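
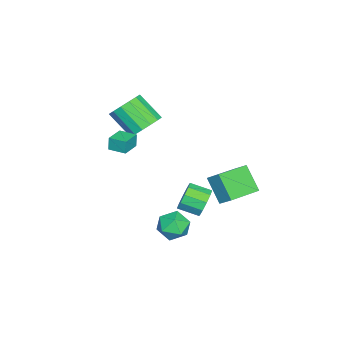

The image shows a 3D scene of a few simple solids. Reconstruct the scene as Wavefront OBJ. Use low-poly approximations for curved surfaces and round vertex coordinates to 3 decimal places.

v 0.891 -3.523 3.198
v 0.794 -3.521 4.032
v 1.06 -2.507 3.214
v 0.962 -2.505 4.048
v 2.038 -3.715 3.332
v 1.94 -3.713 4.166
v 2.206 -2.699 3.348
v 2.109 -2.697 4.182
v 1.225 1.413 -0.416
v 1.638 1.178 -1.204
v 1.749 -0.008 -0.792
v 1.335 0.227 -0.004
v 2.04 1.343 -0.837
v 2.15 0.157 -0.425
v 2.13 1.535 -0.309
v 2.241 0.349 0.102
v 1.875 1.68 0.178
v 1.986 0.494 0.589
v 1.371 1.723 0.438
v 1.482 0.537 0.849
v 0.811 1.648 0.372
v 0.922 0.462 0.784
v 0.41 1.483 0.005
v 0.52 0.297 0.417
v 0.319 1.291 -0.522
v 0.43 0.105 -0.111
v 0.574 1.146 -1.009
v 0.685 -0.04 -0.598
v 1.078 1.103 -1.269
v 1.189 -0.083 -0.858
v -4.218 2.216 -3.437
v -4.984 1.241 -2.038
v -3.851 2.988 -2.698
v -4.618 2.013 -1.299
v -2.402 1.127 -3.201
v -3.169 0.152 -1.802
v -2.036 1.899 -2.462
v -2.802 0.924 -1.063
v -1.956 -2.981 2.595
v -0.97 -2.85 3.063
v -1.397 -4.248 4.354
v -2.384 -4.379 3.885
v -1.313 -2.49 3.34
v -1.741 -3.887 4.63
v -1.829 -2.261 3.416
v -2.256 -3.659 4.707
v -2.379 -2.225 3.273
v -2.806 -3.623 4.564
v -2.815 -2.392 2.948
v -3.243 -3.79 4.239
v -3.022 -2.717 2.528
v -3.449 -4.114 3.819
v -2.943 -3.112 2.126
v -3.37 -4.51 3.417
v -2.599 -3.473 1.85
v -3.027 -4.87 3.14
v -2.084 -3.701 1.773
v -2.511 -5.099 3.064
v -1.534 -3.737 1.916
v -1.961 -5.135 3.207
v -1.097 -3.57 2.241
v -1.525 -4.968 3.532
v -0.891 -3.246 2.661
v -1.318 -4.643 3.952
v -0.734 -0.366 -3.726
v -0.009 0.182 -3.197
v 0.389 -1.622 -3.963
v 1.114 -1.074 -3.434
v 0.283 -1.472 -2.928
v -0.411 -0.696 -2.781
v 0.791 -0.744 -4.379
v 0.097 0.032 -4.232
v 0.934 -0.052 -3.601
v 0.62 -0.502 -2.704
v -0.24 -0.938 -4.456
v -0.554 -1.388 -3.559
f 2 4 1
f 5 2 1
f 1 4 3
f 3 5 1
f 2 8 4
f 6 2 5
f 6 8 2
f 4 8 3
f 7 5 3
f 3 8 7
f 7 6 5
f 8 6 7
f 10 9 13
f 10 13 11
f 11 13 14
f 11 14 12
f 13 9 15
f 13 15 14
f 14 15 16
f 14 16 12
f 15 9 17
f 15 17 16
f 16 17 18
f 16 18 12
f 17 9 19
f 17 19 18
f 18 19 20
f 18 20 12
f 19 9 21
f 19 21 20
f 20 21 22
f 20 22 12
f 21 9 23
f 21 23 22
f 22 23 24
f 22 24 12
f 23 9 25
f 23 25 24
f 24 25 26
f 24 26 12
f 25 9 27
f 25 27 26
f 26 27 28
f 26 28 12
f 27 9 29
f 27 29 28
f 28 29 30
f 28 30 12
f 29 9 10
f 29 10 30
f 30 10 11
f 30 11 12
f 32 34 31
f 35 32 31
f 31 34 33
f 33 35 31
f 32 38 34
f 36 32 35
f 36 38 32
f 34 38 33
f 37 35 33
f 33 38 37
f 37 36 35
f 38 36 37
f 40 39 43
f 40 43 41
f 41 43 44
f 41 44 42
f 43 39 45
f 43 45 44
f 44 45 46
f 44 46 42
f 45 39 47
f 45 47 46
f 46 47 48
f 46 48 42
f 47 39 49
f 47 49 48
f 48 49 50
f 48 50 42
f 49 39 51
f 49 51 50
f 50 51 52
f 50 52 42
f 51 39 53
f 51 53 52
f 52 53 54
f 52 54 42
f 53 39 55
f 53 55 54
f 54 55 56
f 54 56 42
f 55 39 57
f 55 57 56
f 56 57 58
f 56 58 42
f 57 39 59
f 57 59 58
f 58 59 60
f 58 60 42
f 59 39 61
f 59 61 60
f 60 61 62
f 60 62 42
f 61 39 63
f 61 63 62
f 62 63 64
f 62 64 42
f 63 39 40
f 63 40 64
f 64 40 41
f 64 41 42
f 65 76 70
f 65 70 66
f 65 66 72
f 65 72 75
f 65 75 76
f 66 70 74
f 70 76 69
f 76 75 67
f 75 72 71
f 72 66 73
f 68 74 69
f 68 69 67
f 68 67 71
f 68 71 73
f 68 73 74
f 69 74 70
f 67 69 76
f 71 67 75
f 73 71 72
f 74 73 66



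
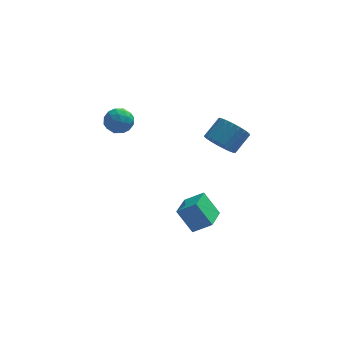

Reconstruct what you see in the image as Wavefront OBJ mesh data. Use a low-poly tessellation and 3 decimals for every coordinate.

v 0.495 -2.963 -4.649
v -0.404 -2.461 -3.246
v 0.983 -1.306 -4.929
v 0.084 -0.804 -3.526
v 1.596 -3.156 -3.874
v 0.697 -2.654 -2.471
v 2.084 -1.499 -4.154
v 1.185 -0.997 -2.751
v 1.953 -2.918 2.755
v 2.717 -3.603 2.668
v 3.552 -2.786 3.577
v 2.787 -2.102 3.665
v 2.803 -3.332 2.347
v 3.637 -2.516 3.256
v 2.741 -2.99 2.096
v 3.576 -2.174 3.006
v 2.543 -2.636 1.96
v 3.378 -1.819 2.87
v 2.243 -2.33 1.961
v 3.078 -1.514 2.871
v 1.893 -2.126 2.099
v 2.727 -1.31 3.009
v 1.553 -2.059 2.351
v 2.387 -1.243 3.261
v 1.282 -2.141 2.673
v 2.117 -1.324 3.582
v 1.127 -2.357 3.009
v 1.962 -1.54 3.918
v 1.115 -2.67 3.301
v 1.95 -1.853 4.21
v 1.248 -3.026 3.498
v 2.082 -2.209 4.408
v 1.502 -3.363 3.568
v 2.337 -2.547 4.477
v 1.835 -3.624 3.496
v 2.669 -2.807 4.406
v 2.188 -3.762 3.297
v 3.022 -2.946 4.207
v 2.5 -3.755 3.004
v 3.334 -2.938 3.914
v -4.438 -0.088 2.522
v -4.156 0.386 3.278
v -3.024 -0.066 1.982
v -2.742 0.408 2.738
v -3.007 -0.486 2.818
v -3.881 -0.5 3.152
v -3.299 0.82 2.108
v -4.173 0.806 2.442
v -3.453 0.947 3.023
v -3.272 0.14 3.461
v -3.908 0.18 1.799
v -3.727 -0.627 2.237
v -4.421 0.147 2.948
v -2.759 0.173 2.312
v -2.914 -0.352 2.359
v -2.749 -0.074 2.804
v -4.259 -0.374 2.873
v -4.094 -0.095 3.318
v -3.418 -0.607 3.047
v -3.086 0.415 1.942
v -2.921 0.694 2.387
v -4.431 0.394 2.456
v -4.266 0.672 2.901
v -3.762 0.927 2.213
v -3.842 0.755 3.242
v -3.011 0.768 2.924
v -3.338 1.01 2.554
v -3.852 1.002 2.75
v -3.736 0.281 3.5
v -2.905 0.294 3.182
v -3.06 -0.231 3.229
v -3.574 -0.24 3.425
v -3.322 0.611 3.349
v -4.275 0.026 2.078
v -3.444 0.039 1.76
v -3.606 0.56 1.835
v -4.12 0.551 2.031
v -4.169 -0.448 2.336
v -3.338 -0.435 2.018
v -3.328 -0.682 2.51
v -3.842 -0.69 2.706
v -3.858 -0.291 1.911
f 2 4 1
f 5 2 1
f 1 4 3
f 3 5 1
f 2 8 4
f 6 2 5
f 6 8 2
f 4 8 3
f 7 5 3
f 3 8 7
f 7 6 5
f 8 6 7
f 10 9 13
f 10 13 11
f 11 13 14
f 11 14 12
f 13 9 15
f 13 15 14
f 14 15 16
f 14 16 12
f 15 9 17
f 15 17 16
f 16 17 18
f 16 18 12
f 17 9 19
f 17 19 18
f 18 19 20
f 18 20 12
f 19 9 21
f 19 21 20
f 20 21 22
f 20 22 12
f 21 9 23
f 21 23 22
f 22 23 24
f 22 24 12
f 23 9 25
f 23 25 24
f 24 25 26
f 24 26 12
f 25 9 27
f 25 27 26
f 26 27 28
f 26 28 12
f 27 9 29
f 27 29 28
f 28 29 30
f 28 30 12
f 29 9 31
f 29 31 30
f 30 31 32
f 30 32 12
f 31 9 33
f 31 33 32
f 32 33 34
f 32 34 12
f 33 9 35
f 33 35 34
f 34 35 36
f 34 36 12
f 35 9 37
f 35 37 36
f 36 37 38
f 36 38 12
f 37 9 39
f 37 39 38
f 38 39 40
f 38 40 12
f 39 9 10
f 39 10 40
f 40 10 11
f 40 11 12
f 41 78 57
f 78 52 81
f 57 81 46
f 78 81 57
f 41 57 53
f 57 46 58
f 53 58 42
f 57 58 53
f 41 53 62
f 53 42 63
f 62 63 48
f 53 63 62
f 41 62 74
f 62 48 77
f 74 77 51
f 62 77 74
f 41 74 78
f 74 51 82
f 78 82 52
f 74 82 78
f 42 58 69
f 58 46 72
f 69 72 50
f 58 72 69
f 46 81 59
f 81 52 80
f 59 80 45
f 81 80 59
f 52 82 79
f 82 51 75
f 79 75 43
f 82 75 79
f 51 77 76
f 77 48 64
f 76 64 47
f 77 64 76
f 48 63 68
f 63 42 65
f 68 65 49
f 63 65 68
f 44 70 56
f 70 50 71
f 56 71 45
f 70 71 56
f 44 56 54
f 56 45 55
f 54 55 43
f 56 55 54
f 44 54 61
f 54 43 60
f 61 60 47
f 54 60 61
f 44 61 66
f 61 47 67
f 66 67 49
f 61 67 66
f 44 66 70
f 66 49 73
f 70 73 50
f 66 73 70
f 45 71 59
f 71 50 72
f 59 72 46
f 71 72 59
f 43 55 79
f 55 45 80
f 79 80 52
f 55 80 79
f 47 60 76
f 60 43 75
f 76 75 51
f 60 75 76
f 49 67 68
f 67 47 64
f 68 64 48
f 67 64 68
f 50 73 69
f 73 49 65
f 69 65 42
f 73 65 69



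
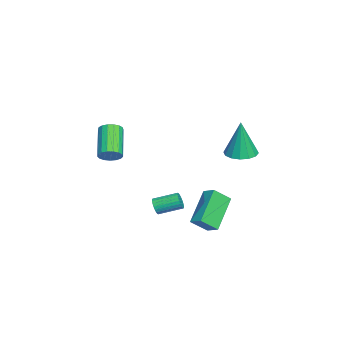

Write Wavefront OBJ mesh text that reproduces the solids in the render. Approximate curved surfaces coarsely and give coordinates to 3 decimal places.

v 3.677 1.845 -3.25
v 4.085 1.032 -2.482
v 2.07 2.325 -1.888
v 2.478 1.512 -1.121
v 4.142 2.408 -2.899
v 4.55 1.595 -2.132
v 2.535 2.888 -1.538
v 2.943 2.075 -0.77
v 2.439 -3.148 1.055
v 2.838 -3.235 1.548
v 1.319 -3.439 2.738
v 0.921 -3.352 2.245
v 2.793 -2.932 1.543
v 1.274 -3.136 2.733
v 2.667 -2.679 1.426
v 1.148 -2.882 2.616
v 2.489 -2.533 1.223
v 0.97 -2.737 2.414
v 2.299 -2.528 0.983
v 0.781 -2.732 2.173
v 2.142 -2.665 0.759
v 0.624 -2.869 1.949
v 2.053 -2.913 0.602
v 0.534 -3.117 1.793
v 2.052 -3.214 0.55
v 0.534 -3.418 1.74
v 2.14 -3.501 0.613
v 0.622 -3.705 1.803
v 2.296 -3.707 0.777
v 0.778 -3.911 1.967
v 2.486 -3.784 1.005
v 0.967 -3.988 2.195
v 2.664 -3.716 1.245
v 1.146 -3.92 2.435
v 2.791 -3.518 1.441
v 1.273 -3.722 2.631
v 3.559 3.44 2.203
v 4.407 3.461 2.139
v 3.721 3.42 4.317
v 4.283 3.883 2.152
v 3.965 4.186 2.179
v 3.539 4.289 2.212
v 3.118 4.165 2.243
v 2.815 3.846 2.264
v 2.712 3.418 2.268
v 2.836 2.996 2.254
v 3.153 2.693 2.227
v 3.58 2.59 2.194
v 4.001 2.714 2.163
v 4.303 3.033 2.143
v 2.331 -0.92 -2.436
v 2.543 -0.749 -2.867
v 2.402 0.512 -2.434
v 2.189 0.34 -2.004
v 2.351 -0.753 -2.917
v 2.21 0.508 -2.485
v 2.156 -0.782 -2.895
v 2.015 0.478 -2.463
v 1.987 -0.833 -2.803
v 1.846 0.427 -2.37
v 1.87 -0.897 -2.655
v 1.729 0.364 -2.222
v 1.824 -0.964 -2.473
v 1.683 0.296 -2.041
v 1.854 -1.025 -2.286
v 1.713 0.236 -1.854
v 1.958 -1.07 -2.122
v 1.817 0.191 -1.69
v 2.118 -1.092 -2.006
v 1.977 0.169 -1.573
v 2.31 -1.088 -1.955
v 2.169 0.173 -1.523
v 2.505 -1.058 -1.977
v 2.364 0.202 -1.545
v 2.674 -1.007 -2.07
v 2.533 0.253 -1.637
v 2.791 -0.944 -2.218
v 2.65 0.317 -1.785
v 2.837 -0.876 -2.399
v 2.696 0.384 -1.967
v 2.807 -0.816 -2.586
v 2.666 0.445 -2.154
v 2.703 -0.771 -2.75
v 2.562 0.49 -2.318
f 2 4 1
f 5 2 1
f 1 4 3
f 3 5 1
f 2 8 4
f 6 2 5
f 6 8 2
f 4 8 3
f 7 5 3
f 3 8 7
f 7 6 5
f 8 6 7
f 10 9 13
f 10 13 11
f 11 13 14
f 11 14 12
f 13 9 15
f 13 15 14
f 14 15 16
f 14 16 12
f 15 9 17
f 15 17 16
f 16 17 18
f 16 18 12
f 17 9 19
f 17 19 18
f 18 19 20
f 18 20 12
f 19 9 21
f 19 21 20
f 20 21 22
f 20 22 12
f 21 9 23
f 21 23 22
f 22 23 24
f 22 24 12
f 23 9 25
f 23 25 24
f 24 25 26
f 24 26 12
f 25 9 27
f 25 27 26
f 26 27 28
f 26 28 12
f 27 9 29
f 27 29 28
f 28 29 30
f 28 30 12
f 29 9 31
f 29 31 30
f 30 31 32
f 30 32 12
f 31 9 33
f 31 33 32
f 32 33 34
f 32 34 12
f 33 9 35
f 33 35 34
f 34 35 36
f 34 36 12
f 35 9 10
f 35 10 36
f 36 10 11
f 36 11 12
f 38 37 40
f 38 40 39
f 40 37 41
f 40 41 39
f 41 37 42
f 41 42 39
f 42 37 43
f 42 43 39
f 43 37 44
f 43 44 39
f 44 37 45
f 44 45 39
f 45 37 46
f 45 46 39
f 46 37 47
f 46 47 39
f 47 37 48
f 47 48 39
f 48 37 49
f 48 49 39
f 49 37 50
f 49 50 39
f 50 37 38
f 50 38 39
f 52 51 55
f 52 55 53
f 53 55 56
f 53 56 54
f 55 51 57
f 55 57 56
f 56 57 58
f 56 58 54
f 57 51 59
f 57 59 58
f 58 59 60
f 58 60 54
f 59 51 61
f 59 61 60
f 60 61 62
f 60 62 54
f 61 51 63
f 61 63 62
f 62 63 64
f 62 64 54
f 63 51 65
f 63 65 64
f 64 65 66
f 64 66 54
f 65 51 67
f 65 67 66
f 66 67 68
f 66 68 54
f 67 51 69
f 67 69 68
f 68 69 70
f 68 70 54
f 69 51 71
f 69 71 70
f 70 71 72
f 70 72 54
f 71 51 73
f 71 73 72
f 72 73 74
f 72 74 54
f 73 51 75
f 73 75 74
f 74 75 76
f 74 76 54
f 75 51 77
f 75 77 76
f 76 77 78
f 76 78 54
f 77 51 79
f 77 79 78
f 78 79 80
f 78 80 54
f 79 51 81
f 79 81 80
f 80 81 82
f 80 82 54
f 81 51 83
f 81 83 82
f 82 83 84
f 82 84 54
f 83 51 52
f 83 52 84
f 84 52 53
f 84 53 54



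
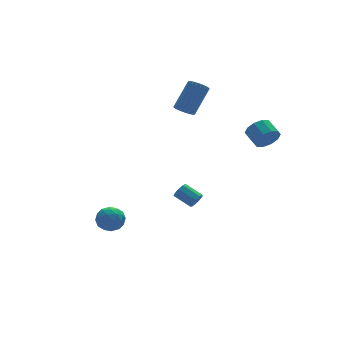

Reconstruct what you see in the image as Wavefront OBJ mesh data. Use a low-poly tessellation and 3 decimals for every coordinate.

v 1.601 3.506 2.788
v 2.108 3.544 2.353
v 3.367 4.193 3.876
v 2.859 4.154 4.312
v 1.998 3.799 2.335
v 3.256 4.448 3.859
v 1.818 4.003 2.396
v 3.077 4.652 3.92
v 1.602 4.122 2.525
v 2.86 4.771 4.048
v 1.385 4.133 2.699
v 2.643 4.782 4.223
v 1.205 4.037 2.889
v 2.464 4.686 4.412
v 1.094 3.848 3.061
v 2.353 4.497 4.585
v 1.07 3.6 3.186
v 2.329 4.249 4.71
v 1.138 3.336 3.243
v 2.397 3.985 4.766
v 1.286 3.101 3.22
v 2.545 3.75 4.744
v 1.489 2.936 3.123
v 2.748 3.585 4.647
v 1.71 2.87 2.968
v 2.969 3.519 4.492
v 1.913 2.913 2.782
v 3.172 3.562 4.306
v 2.062 3.059 2.597
v 3.321 3.708 4.121
v 2.131 3.282 2.445
v 3.39 3.931 3.969
v -4.58 1.939 -3.288
v -4.208 2.359 -3.997
v -3.652 0.821 -3.463
v -3.28 1.241 -4.172
v -3.165 1.572 -3.338
v -3.738 2.263 -3.23
v -4.122 0.917 -4.23
v -4.695 1.608 -4.122
v -3.924 1.727 -4.579
v -3.333 2.132 -4.028
v -4.527 1.048 -3.432
v -3.936 1.453 -2.881
v -4.475 2.247 -3.628
v -3.385 0.933 -3.832
v -3.317 1.128 -3.343
v -3.098 1.375 -3.759
v -4.2 2.191 -3.177
v -3.981 2.438 -3.593
v -3.367 1.975 -3.206
v -3.879 0.742 -3.867
v -3.66 0.989 -4.283
v -4.762 1.805 -3.701
v -4.543 2.052 -4.117
v -4.493 1.205 -4.254
v -4.09 2.122 -4.386
v -3.544 1.466 -4.489
v -4.039 1.275 -4.523
v -4.376 1.681 -4.459
v -3.742 2.361 -4.062
v -3.197 1.704 -4.165
v -3.129 1.898 -3.675
v -3.466 2.304 -3.612
v -3.576 1.989 -4.404
v -4.663 1.476 -3.295
v -4.118 0.819 -3.398
v -4.394 0.876 -3.848
v -4.731 1.282 -3.785
v -4.316 1.714 -2.971
v -3.77 1.058 -3.074
v -3.484 1.499 -3.001
v -3.821 1.905 -2.937
v -4.284 1.191 -3.056
v -0.882 -3.068 -0.545
v -0.543 -3.083 -0.15
v -1.12 -2.187 0.379
v -1.458 -2.172 -0.015
v -0.427 -2.86 -0.402
v -1.004 -1.964 0.128
v -0.524 -2.734 -0.72
v -1.1 -1.838 -0.19
v -0.788 -2.764 -0.956
v -1.365 -1.868 -0.427
v -1.096 -2.937 -1
v -1.673 -2.041 -0.47
v -1.304 -3.171 -0.831
v -1.88 -2.275 -0.301
v -1.314 -3.356 -0.528
v -1.891 -2.46 0.002
v -1.122 -3.407 -0.233
v -1.699 -2.511 0.297
v -0.818 -3.299 -0.084
v -1.394 -2.403 0.446
v 3.322 -3.222 3.323
v 3.744 -2.903 2.697
v 3.66 -1.939 3.13
v 3.238 -2.258 3.757
v 3.252 -2.892 2.576
v 3.168 -1.928 3.009
v 2.787 -3.007 2.741
v 2.702 -2.043 3.174
v 2.526 -3.204 3.128
v 2.442 -2.24 3.562
v 2.569 -3.408 3.59
v 2.485 -2.444 4.023
v 2.9 -3.541 3.95
v 2.816 -2.577 4.383
v 3.392 -3.552 4.071
v 3.308 -2.588 4.504
v 3.858 -3.437 3.906
v 3.773 -2.473 4.339
v 4.118 -3.24 3.518
v 4.034 -2.276 3.952
v 4.075 -3.036 3.057
v 3.991 -2.072 3.49
f 2 1 5
f 2 5 3
f 3 5 6
f 3 6 4
f 5 1 7
f 5 7 6
f 6 7 8
f 6 8 4
f 7 1 9
f 7 9 8
f 8 9 10
f 8 10 4
f 9 1 11
f 9 11 10
f 10 11 12
f 10 12 4
f 11 1 13
f 11 13 12
f 12 13 14
f 12 14 4
f 13 1 15
f 13 15 14
f 14 15 16
f 14 16 4
f 15 1 17
f 15 17 16
f 16 17 18
f 16 18 4
f 17 1 19
f 17 19 18
f 18 19 20
f 18 20 4
f 19 1 21
f 19 21 20
f 20 21 22
f 20 22 4
f 21 1 23
f 21 23 22
f 22 23 24
f 22 24 4
f 23 1 25
f 23 25 24
f 24 25 26
f 24 26 4
f 25 1 27
f 25 27 26
f 26 27 28
f 26 28 4
f 27 1 29
f 27 29 28
f 28 29 30
f 28 30 4
f 29 1 31
f 29 31 30
f 30 31 32
f 30 32 4
f 31 1 2
f 31 2 32
f 32 2 3
f 32 3 4
f 33 70 49
f 70 44 73
f 49 73 38
f 70 73 49
f 33 49 45
f 49 38 50
f 45 50 34
f 49 50 45
f 33 45 54
f 45 34 55
f 54 55 40
f 45 55 54
f 33 54 66
f 54 40 69
f 66 69 43
f 54 69 66
f 33 66 70
f 66 43 74
f 70 74 44
f 66 74 70
f 34 50 61
f 50 38 64
f 61 64 42
f 50 64 61
f 38 73 51
f 73 44 72
f 51 72 37
f 73 72 51
f 44 74 71
f 74 43 67
f 71 67 35
f 74 67 71
f 43 69 68
f 69 40 56
f 68 56 39
f 69 56 68
f 40 55 60
f 55 34 57
f 60 57 41
f 55 57 60
f 36 62 48
f 62 42 63
f 48 63 37
f 62 63 48
f 36 48 46
f 48 37 47
f 46 47 35
f 48 47 46
f 36 46 53
f 46 35 52
f 53 52 39
f 46 52 53
f 36 53 58
f 53 39 59
f 58 59 41
f 53 59 58
f 36 58 62
f 58 41 65
f 62 65 42
f 58 65 62
f 37 63 51
f 63 42 64
f 51 64 38
f 63 64 51
f 35 47 71
f 47 37 72
f 71 72 44
f 47 72 71
f 39 52 68
f 52 35 67
f 68 67 43
f 52 67 68
f 41 59 60
f 59 39 56
f 60 56 40
f 59 56 60
f 42 65 61
f 65 41 57
f 61 57 34
f 65 57 61
f 76 75 79
f 76 79 77
f 77 79 80
f 77 80 78
f 79 75 81
f 79 81 80
f 80 81 82
f 80 82 78
f 81 75 83
f 81 83 82
f 82 83 84
f 82 84 78
f 83 75 85
f 83 85 84
f 84 85 86
f 84 86 78
f 85 75 87
f 85 87 86
f 86 87 88
f 86 88 78
f 87 75 89
f 87 89 88
f 88 89 90
f 88 90 78
f 89 75 91
f 89 91 90
f 90 91 92
f 90 92 78
f 91 75 93
f 91 93 92
f 92 93 94
f 92 94 78
f 93 75 76
f 93 76 94
f 94 76 77
f 94 77 78
f 96 95 99
f 96 99 97
f 97 99 100
f 97 100 98
f 99 95 101
f 99 101 100
f 100 101 102
f 100 102 98
f 101 95 103
f 101 103 102
f 102 103 104
f 102 104 98
f 103 95 105
f 103 105 104
f 104 105 106
f 104 106 98
f 105 95 107
f 105 107 106
f 106 107 108
f 106 108 98
f 107 95 109
f 107 109 108
f 108 109 110
f 108 110 98
f 109 95 111
f 109 111 110
f 110 111 112
f 110 112 98
f 111 95 113
f 111 113 112
f 112 113 114
f 112 114 98
f 113 95 115
f 113 115 114
f 114 115 116
f 114 116 98
f 115 95 96
f 115 96 116
f 116 96 97
f 116 97 98



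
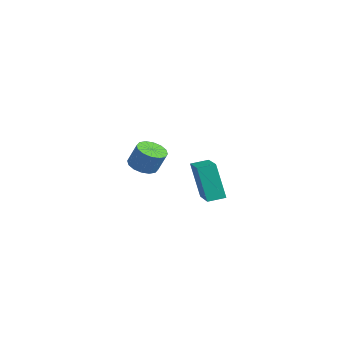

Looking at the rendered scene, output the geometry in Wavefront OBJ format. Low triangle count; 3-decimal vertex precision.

v -2.886 -3.486 0.946
v -2.269 -3.035 0.595
v -1.838 -2.684 1.803
v -2.454 -3.134 2.154
v -2.603 -2.759 0.634
v -2.172 -2.408 1.842
v -3.012 -2.677 0.756
v -2.581 -2.326 1.964
v -3.387 -2.812 0.929
v -2.956 -2.461 2.137
v -3.628 -3.128 1.107
v -3.197 -2.776 2.315
v -3.67 -3.539 1.241
v -3.239 -3.187 2.45
v -3.502 -3.936 1.297
v -3.071 -3.585 2.505
v -3.168 -4.212 1.258
v -2.737 -3.861 2.466
v -2.759 -4.294 1.136
v -2.328 -3.943 2.344
v -2.384 -4.159 0.963
v -1.953 -3.808 2.171
v -2.143 -3.844 0.785
v -1.712 -3.492 1.993
v -2.101 -3.433 0.65
v -1.67 -3.081 1.859
v 2.579 -2.621 0.89
v 1.975 -2.904 2.892
v 2.731 -1.72 1.063
v 2.127 -2.003 3.065
v 4.373 -3.017 1.375
v 3.769 -3.3 3.377
v 4.525 -2.116 1.548
v 3.921 -2.399 3.55
f 2 1 5
f 2 5 3
f 3 5 6
f 3 6 4
f 5 1 7
f 5 7 6
f 6 7 8
f 6 8 4
f 7 1 9
f 7 9 8
f 8 9 10
f 8 10 4
f 9 1 11
f 9 11 10
f 10 11 12
f 10 12 4
f 11 1 13
f 11 13 12
f 12 13 14
f 12 14 4
f 13 1 15
f 13 15 14
f 14 15 16
f 14 16 4
f 15 1 17
f 15 17 16
f 16 17 18
f 16 18 4
f 17 1 19
f 17 19 18
f 18 19 20
f 18 20 4
f 19 1 21
f 19 21 20
f 20 21 22
f 20 22 4
f 21 1 23
f 21 23 22
f 22 23 24
f 22 24 4
f 23 1 25
f 23 25 24
f 24 25 26
f 24 26 4
f 25 1 2
f 25 2 26
f 26 2 3
f 26 3 4
f 28 30 27
f 31 28 27
f 27 30 29
f 29 31 27
f 28 34 30
f 32 28 31
f 32 34 28
f 30 34 29
f 33 31 29
f 29 34 33
f 33 32 31
f 34 32 33



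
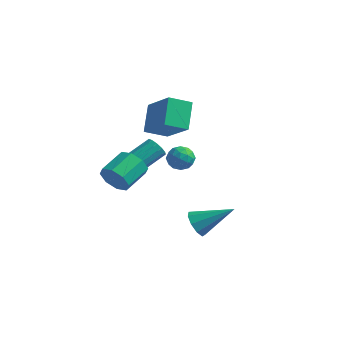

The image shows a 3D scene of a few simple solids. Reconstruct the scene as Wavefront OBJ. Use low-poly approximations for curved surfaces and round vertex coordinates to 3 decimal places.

v -1.877 3.926 0.966
v -1.361 3.547 0.581
v -2.739 3.493 0.239
v -2.223 3.114 -0.146
v -2.389 2.913 0.554
v -1.856 3.181 1.003
v -2.244 3.859 -0.183
v -1.711 4.127 0.266
v -1.588 3.506 -0.129
v -1.678 2.921 0.326
v -2.422 4.119 0.494
v -2.512 3.534 0.949
v -1.543 3.775 0.837
v -2.557 3.265 -0.017
v -2.654 3.147 0.394
v -2.351 2.925 0.168
v -1.834 3.559 1.085
v -1.531 3.337 0.859
v -2.136 2.964 0.843
v -2.569 3.703 -0.039
v -2.266 3.481 -0.265
v -1.749 4.115 0.652
v -1.446 3.893 0.426
v -1.964 4.076 -0.023
v -1.374 3.528 0.194
v -1.88 3.273 -0.234
v -1.892 3.711 -0.255
v -1.579 3.869 0.009
v -1.427 3.184 0.461
v -1.933 2.929 0.034
v -2.031 2.811 0.445
v -1.718 2.968 0.709
v -1.56 3.16 0.044
v -2.167 4.111 0.786
v -2.673 3.856 0.359
v -2.382 4.072 0.111
v -2.069 4.229 0.375
v -2.22 3.767 1.054
v -2.726 3.512 0.626
v -2.521 3.171 0.811
v -2.208 3.329 1.075
v -2.54 3.88 0.776
v -1.791 -1.223 2.251
v -1.545 -1.043 1.746
v -0.963 0.402 2.543
v -1.209 0.223 3.049
v -1.853 -0.92 1.749
v -1.272 0.525 2.546
v -2.142 -0.893 1.911
v -1.561 0.552 2.708
v -2.32 -0.971 2.181
v -1.738 0.474 2.978
v -2.329 -1.129 2.474
v -1.748 0.317 3.271
v -2.168 -1.316 2.696
v -1.586 0.129 3.493
v -1.887 -1.474 2.777
v -1.305 -0.029 3.574
v -1.575 -1.552 2.691
v -0.993 -0.107 3.488
v -1.332 -1.525 2.466
v -0.75 -0.08 3.263
v -1.235 -1.403 2.172
v -0.653 0.042 2.969
v -1.314 -1.223 1.904
v -0.732 0.222 2.701
v -1.244 -3.135 2.55
v -0.722 -2.965 1.941
v -0.594 -1.635 2.421
v -1.116 -1.805 3.03
v -1.319 -2.851 1.784
v -1.19 -1.521 2.265
v -1.872 -2.903 2.076
v -1.744 -1.573 2.556
v -2.057 -3.091 2.645
v -1.929 -1.761 3.126
v -1.766 -3.305 3.159
v -1.638 -1.975 3.639
v -1.17 -3.419 3.315
v -1.041 -2.089 3.796
v -0.616 -3.367 3.024
v -0.488 -2.037 3.504
v -0.431 -3.179 2.454
v -0.303 -1.849 2.935
v -1.678 1.559 3.744
v -2.159 2.651 4.913
v -3.279 2.217 2.469
v -3.761 3.309 3.638
v -0.919 2.431 3.242
v -1.401 3.523 4.411
v -2.521 3.089 1.967
v -3.002 4.181 3.136
v 1.742 -1.055 -0.436
v 2.261 -1.381 -0.886
v 3.178 -0.165 0.576
v 2.116 -0.923 -1.084
v 1.797 -0.527 -0.979
v 1.451 -0.378 -0.62
v 1.242 -0.546 -0.175
v 1.266 -0.952 0.148
v 1.513 -1.407 0.198
v 1.867 -1.697 -0.049
v 2.162 -1.687 -0.477
f 1 38 17
f 38 12 41
f 17 41 6
f 38 41 17
f 1 17 13
f 17 6 18
f 13 18 2
f 17 18 13
f 1 13 22
f 13 2 23
f 22 23 8
f 13 23 22
f 1 22 34
f 22 8 37
f 34 37 11
f 22 37 34
f 1 34 38
f 34 11 42
f 38 42 12
f 34 42 38
f 2 18 29
f 18 6 32
f 29 32 10
f 18 32 29
f 6 41 19
f 41 12 40
f 19 40 5
f 41 40 19
f 12 42 39
f 42 11 35
f 39 35 3
f 42 35 39
f 11 37 36
f 37 8 24
f 36 24 7
f 37 24 36
f 8 23 28
f 23 2 25
f 28 25 9
f 23 25 28
f 4 30 16
f 30 10 31
f 16 31 5
f 30 31 16
f 4 16 14
f 16 5 15
f 14 15 3
f 16 15 14
f 4 14 21
f 14 3 20
f 21 20 7
f 14 20 21
f 4 21 26
f 21 7 27
f 26 27 9
f 21 27 26
f 4 26 30
f 26 9 33
f 30 33 10
f 26 33 30
f 5 31 19
f 31 10 32
f 19 32 6
f 31 32 19
f 3 15 39
f 15 5 40
f 39 40 12
f 15 40 39
f 7 20 36
f 20 3 35
f 36 35 11
f 20 35 36
f 9 27 28
f 27 7 24
f 28 24 8
f 27 24 28
f 10 33 29
f 33 9 25
f 29 25 2
f 33 25 29
f 44 43 47
f 44 47 45
f 45 47 48
f 45 48 46
f 47 43 49
f 47 49 48
f 48 49 50
f 48 50 46
f 49 43 51
f 49 51 50
f 50 51 52
f 50 52 46
f 51 43 53
f 51 53 52
f 52 53 54
f 52 54 46
f 53 43 55
f 53 55 54
f 54 55 56
f 54 56 46
f 55 43 57
f 55 57 56
f 56 57 58
f 56 58 46
f 57 43 59
f 57 59 58
f 58 59 60
f 58 60 46
f 59 43 61
f 59 61 60
f 60 61 62
f 60 62 46
f 61 43 63
f 61 63 62
f 62 63 64
f 62 64 46
f 63 43 65
f 63 65 64
f 64 65 66
f 64 66 46
f 65 43 44
f 65 44 66
f 66 44 45
f 66 45 46
f 68 67 71
f 68 71 69
f 69 71 72
f 69 72 70
f 71 67 73
f 71 73 72
f 72 73 74
f 72 74 70
f 73 67 75
f 73 75 74
f 74 75 76
f 74 76 70
f 75 67 77
f 75 77 76
f 76 77 78
f 76 78 70
f 77 67 79
f 77 79 78
f 78 79 80
f 78 80 70
f 79 67 81
f 79 81 80
f 80 81 82
f 80 82 70
f 81 67 83
f 81 83 82
f 82 83 84
f 82 84 70
f 83 67 68
f 83 68 84
f 84 68 69
f 84 69 70
f 86 88 85
f 89 86 85
f 85 88 87
f 87 89 85
f 86 92 88
f 90 86 89
f 90 92 86
f 88 92 87
f 91 89 87
f 87 92 91
f 91 90 89
f 92 90 91
f 94 93 96
f 94 96 95
f 96 93 97
f 96 97 95
f 97 93 98
f 97 98 95
f 98 93 99
f 98 99 95
f 99 93 100
f 99 100 95
f 100 93 101
f 100 101 95
f 101 93 102
f 101 102 95
f 102 93 103
f 102 103 95
f 103 93 94
f 103 94 95



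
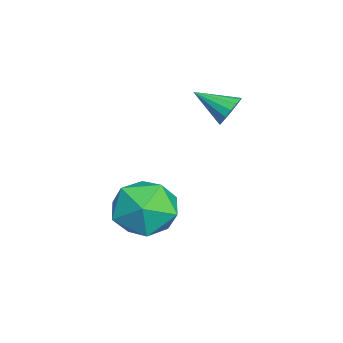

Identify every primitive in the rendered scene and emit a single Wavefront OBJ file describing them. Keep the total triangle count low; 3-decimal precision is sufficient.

v -2.095 3.315 0.73
v -1.561 3.328 1.063
v -2.465 2.125 1.37
v -1.777 3.492 1.244
v -2.078 3.609 1.287
v -2.384 3.647 1.181
v -2.613 3.596 0.954
v -2.703 3.469 0.667
v -2.63 3.301 0.397
v -2.414 3.137 0.216
v -2.113 3.02 0.173
v -1.806 2.982 0.279
v -1.578 3.034 0.506
v -1.488 3.16 0.793
v -0.488 1.433 -3.723
v 0.571 0.844 -3.41
v -1.431 0.576 -2.15
v -0.372 -0.013 -1.837
v -0.458 1.229 -1.709
v 0.125 1.758 -2.682
v -0.985 -0.338 -2.878
v -0.402 0.191 -3.851
v 0.264 -0.251 -2.888
v 0.589 0.718 -2.165
v -1.449 0.702 -3.395
v -1.124 1.671 -2.672
f 2 1 4
f 2 4 3
f 4 1 5
f 4 5 3
f 5 1 6
f 5 6 3
f 6 1 7
f 6 7 3
f 7 1 8
f 7 8 3
f 8 1 9
f 8 9 3
f 9 1 10
f 9 10 3
f 10 1 11
f 10 11 3
f 11 1 12
f 11 12 3
f 12 1 13
f 12 13 3
f 13 1 14
f 13 14 3
f 14 1 2
f 14 2 3
f 15 26 20
f 15 20 16
f 15 16 22
f 15 22 25
f 15 25 26
f 16 20 24
f 20 26 19
f 26 25 17
f 25 22 21
f 22 16 23
f 18 24 19
f 18 19 17
f 18 17 21
f 18 21 23
f 18 23 24
f 19 24 20
f 17 19 26
f 21 17 25
f 23 21 22
f 24 23 16



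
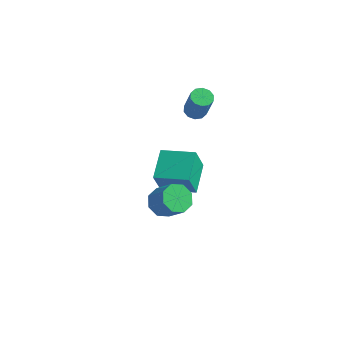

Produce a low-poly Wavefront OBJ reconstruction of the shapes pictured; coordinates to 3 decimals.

v -1.346 2.803 -4.805
v -1.425 2.051 -2.986
v -2 4.706 -4.046
v -2.078 3.953 -2.227
v 0.738 3.387 -4.473
v 0.66 2.634 -2.654
v 0.085 5.289 -3.714
v 0.006 4.537 -1.895
v 0.269 3.976 2.666
v 0.917 4.149 2.465
v 1.578 3.777 4.272
v 0.931 3.604 4.474
v 0.722 4.507 2.61
v 1.384 4.135 4.417
v 0.354 4.662 2.777
v 1.016 4.29 4.584
v -0.046 4.555 2.901
v 0.615 4.183 4.708
v -0.326 4.227 2.936
v 0.336 3.855 4.743
v -0.378 3.803 2.868
v 0.283 3.431 4.675
v -0.184 3.445 2.723
v 0.478 3.073 4.53
v 0.184 3.29 2.556
v 0.846 2.918 4.363
v 0.585 3.397 2.432
v 1.246 3.025 4.239
v 0.864 3.725 2.397
v 1.526 3.353 4.204
v 1.732 -2.04 -0.22
v 2.357 -2.4 -0.884
v 3.492 -2.68 0.336
v 2.868 -2.32 1
v 2.436 -1.66 -0.787
v 3.571 -1.941 0.433
v 2.103 -1.143 -0.358
v 3.238 -1.423 0.862
v 1.552 -1.151 0.151
v 2.688 -1.431 1.372
v 1.108 -1.68 0.444
v 2.243 -1.96 1.664
v 1.029 -2.419 0.347
v 2.164 -2.7 1.567
v 1.362 -2.937 -0.082
v 2.497 -3.217 1.138
v 1.912 -2.929 -0.592
v 3.048 -3.209 0.629
f 2 4 1
f 5 2 1
f 1 4 3
f 3 5 1
f 2 8 4
f 6 2 5
f 6 8 2
f 4 8 3
f 7 5 3
f 3 8 7
f 7 6 5
f 8 6 7
f 10 9 13
f 10 13 11
f 11 13 14
f 11 14 12
f 13 9 15
f 13 15 14
f 14 15 16
f 14 16 12
f 15 9 17
f 15 17 16
f 16 17 18
f 16 18 12
f 17 9 19
f 17 19 18
f 18 19 20
f 18 20 12
f 19 9 21
f 19 21 20
f 20 21 22
f 20 22 12
f 21 9 23
f 21 23 22
f 22 23 24
f 22 24 12
f 23 9 25
f 23 25 24
f 24 25 26
f 24 26 12
f 25 9 27
f 25 27 26
f 26 27 28
f 26 28 12
f 27 9 29
f 27 29 28
f 28 29 30
f 28 30 12
f 29 9 10
f 29 10 30
f 30 10 11
f 30 11 12
f 32 31 35
f 32 35 33
f 33 35 36
f 33 36 34
f 35 31 37
f 35 37 36
f 36 37 38
f 36 38 34
f 37 31 39
f 37 39 38
f 38 39 40
f 38 40 34
f 39 31 41
f 39 41 40
f 40 41 42
f 40 42 34
f 41 31 43
f 41 43 42
f 42 43 44
f 42 44 34
f 43 31 45
f 43 45 44
f 44 45 46
f 44 46 34
f 45 31 47
f 45 47 46
f 46 47 48
f 46 48 34
f 47 31 32
f 47 32 48
f 48 32 33
f 48 33 34



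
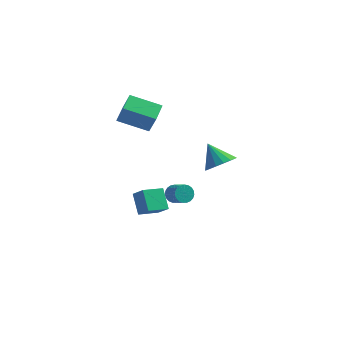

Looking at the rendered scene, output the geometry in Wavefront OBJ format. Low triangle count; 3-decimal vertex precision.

v 0.766 0.563 -3.08
v 1.126 0.571 -3.645
v 1.954 0.025 -3.125
v 1.594 0.017 -2.56
v 1.205 0.808 -3.523
v 2.033 0.262 -3.003
v 1.209 1.003 -3.324
v 2.037 0.457 -2.804
v 1.136 1.122 -3.082
v 1.964 0.576 -2.563
v 0.999 1.144 -2.841
v 1.827 0.598 -2.321
v 0.822 1.066 -2.641
v 1.65 0.52 -2.121
v 0.635 0.901 -2.516
v 1.463 0.355 -1.996
v 0.471 0.677 -2.489
v 1.299 0.131 -1.97
v 0.357 0.434 -2.565
v 1.186 -0.112 -2.045
v 0.315 0.213 -2.729
v 1.143 -0.333 -2.209
v 0.35 0.053 -2.954
v 1.179 -0.493 -2.434
v 0.458 -0.02 -3.201
v 1.286 -0.566 -2.681
v 0.618 0.009 -3.427
v 1.447 -0.537 -2.907
v 0.804 0.133 -3.593
v 1.633 -0.413 -3.073
v 0.984 0.332 -3.67
v 1.812 -0.214 -3.15
v -2.488 -0.413 3.111
v -1.891 -0.821 4.459
v -2.581 0.884 3.545
v -1.983 0.475 4.893
v -0.597 -0.035 2.387
v 0.001 -0.444 3.735
v -0.689 1.261 2.821
v -0.092 0.853 4.169
v -0.267 -1.096 -3.786
v -0.931 -0.254 -2.639
v -1.066 -0.697 -4.541
v -1.73 0.144 -3.394
v 0.59 0.016 -4.106
v -0.074 0.857 -2.959
v -0.209 0.414 -4.861
v -0.873 1.256 -3.714
v 4.288 -1.4 1.383
v 5.106 -1.267 1.977
v 3.312 -0.9 2.617
v 5.05 -0.835 1.757
v 4.819 -0.532 1.451
v 4.466 -0.428 1.13
v 4.073 -0.547 0.867
v 3.728 -0.861 0.722
v 3.512 -1.299 0.729
v 3.473 -1.76 0.885
v 3.621 -2.138 1.156
v 3.922 -2.348 1.478
v 4.306 -2.34 1.779
v 4.686 -2.117 1.989
v 4.975 -1.73 2.061
f 2 1 5
f 2 5 3
f 3 5 6
f 3 6 4
f 5 1 7
f 5 7 6
f 6 7 8
f 6 8 4
f 7 1 9
f 7 9 8
f 8 9 10
f 8 10 4
f 9 1 11
f 9 11 10
f 10 11 12
f 10 12 4
f 11 1 13
f 11 13 12
f 12 13 14
f 12 14 4
f 13 1 15
f 13 15 14
f 14 15 16
f 14 16 4
f 15 1 17
f 15 17 16
f 16 17 18
f 16 18 4
f 17 1 19
f 17 19 18
f 18 19 20
f 18 20 4
f 19 1 21
f 19 21 20
f 20 21 22
f 20 22 4
f 21 1 23
f 21 23 22
f 22 23 24
f 22 24 4
f 23 1 25
f 23 25 24
f 24 25 26
f 24 26 4
f 25 1 27
f 25 27 26
f 26 27 28
f 26 28 4
f 27 1 29
f 27 29 28
f 28 29 30
f 28 30 4
f 29 1 31
f 29 31 30
f 30 31 32
f 30 32 4
f 31 1 2
f 31 2 32
f 32 2 3
f 32 3 4
f 34 36 33
f 37 34 33
f 33 36 35
f 35 37 33
f 34 40 36
f 38 34 37
f 38 40 34
f 36 40 35
f 39 37 35
f 35 40 39
f 39 38 37
f 40 38 39
f 42 44 41
f 45 42 41
f 41 44 43
f 43 45 41
f 42 48 44
f 46 42 45
f 46 48 42
f 44 48 43
f 47 45 43
f 43 48 47
f 47 46 45
f 48 46 47
f 50 49 52
f 50 52 51
f 52 49 53
f 52 53 51
f 53 49 54
f 53 54 51
f 54 49 55
f 54 55 51
f 55 49 56
f 55 56 51
f 56 49 57
f 56 57 51
f 57 49 58
f 57 58 51
f 58 49 59
f 58 59 51
f 59 49 60
f 59 60 51
f 60 49 61
f 60 61 51
f 61 49 62
f 61 62 51
f 62 49 63
f 62 63 51
f 63 49 50
f 63 50 51



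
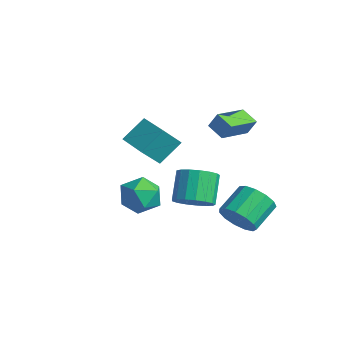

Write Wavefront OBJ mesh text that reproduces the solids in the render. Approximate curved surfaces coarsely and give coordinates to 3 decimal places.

v 0.91 0.076 -2.642
v 1.776 0.65 -2.384
v 0.856 1.417 -1.001
v -0.01 0.844 -1.258
v 1.525 0.948 -2.716
v 0.606 1.716 -1.333
v 1.134 1.047 -3.032
v 0.214 1.815 -1.648
v 0.691 0.924 -3.257
v -0.229 1.691 -1.874
v 0.298 0.606 -3.342
v -0.621 1.373 -1.959
v 0.046 0.167 -3.266
v -0.874 0.934 -1.883
v -0.009 -0.293 -3.048
v -0.928 0.475 -1.664
v 0.147 -0.668 -2.736
v -0.773 0.099 -1.352
v 0.478 -0.873 -2.402
v -0.442 -0.105 -1.019
v 0.907 -0.86 -2.124
v -0.013 -0.093 -0.741
v 1.337 -0.633 -1.964
v 0.418 0.135 -0.581
v 1.67 -0.243 -1.959
v 0.75 0.524 -0.576
v 1.828 0.22 -2.111
v 0.908 0.987 -0.728
v 1.646 -3.418 0.167
v 2.192 -3.154 -0.805
v 3.148 -4.326 0.765
v 3.694 -4.062 -0.207
v 3.45 -3.24 0.554
v 2.522 -2.68 0.184
v 2.818 -4.8 -0.224
v 1.89 -4.24 -0.594
v 2.917 -4.009 -1.047
v 3.307 -3.044 -0.566
v 2.033 -4.436 0.526
v 2.423 -3.471 1.007
v 1.762 0.374 3.064
v 2.087 0.678 3.914
v 1.197 2.12 2.656
v 1.522 2.424 3.507
v 2.698 0.576 2.633
v 3.023 0.88 3.484
v 2.133 2.322 2.226
v 2.458 2.626 3.076
v 3.248 1.168 -2.893
v 4.12 1.111 -2.26
v 3.585 2.534 -1.393
v 2.712 2.592 -2.027
v 4.276 1.458 -2.734
v 3.741 2.881 -1.868
v 4.105 1.714 -3.26
v 3.57 3.137 -2.393
v 3.662 1.796 -3.668
v 3.127 3.219 -2.802
v 3.087 1.679 -3.831
v 2.552 3.102 -2.965
v 2.563 1.4 -3.696
v 2.028 2.823 -2.83
v 2.257 1.047 -3.306
v 1.722 2.471 -2.44
v 2.265 0.733 -2.785
v 1.73 2.156 -1.919
v 2.585 0.557 -2.298
v 2.05 1.98 -1.432
v 3.115 0.575 -2
v 2.58 1.998 -1.134
v 3.688 0.782 -1.986
v 3.153 2.205 -1.12
v -2.759 -0.824 -0.588
v -2.599 -1.934 0.622
v -2.793 0.397 0.537
v -2.632 -0.714 1.747
v -1.068 -0.686 -0.687
v -0.907 -1.797 0.523
v -1.101 0.534 0.438
v -0.941 -0.576 1.648
f 2 1 5
f 2 5 3
f 3 5 6
f 3 6 4
f 5 1 7
f 5 7 6
f 6 7 8
f 6 8 4
f 7 1 9
f 7 9 8
f 8 9 10
f 8 10 4
f 9 1 11
f 9 11 10
f 10 11 12
f 10 12 4
f 11 1 13
f 11 13 12
f 12 13 14
f 12 14 4
f 13 1 15
f 13 15 14
f 14 15 16
f 14 16 4
f 15 1 17
f 15 17 16
f 16 17 18
f 16 18 4
f 17 1 19
f 17 19 18
f 18 19 20
f 18 20 4
f 19 1 21
f 19 21 20
f 20 21 22
f 20 22 4
f 21 1 23
f 21 23 22
f 22 23 24
f 22 24 4
f 23 1 25
f 23 25 24
f 24 25 26
f 24 26 4
f 25 1 27
f 25 27 26
f 26 27 28
f 26 28 4
f 27 1 2
f 27 2 28
f 28 2 3
f 28 3 4
f 29 40 34
f 29 34 30
f 29 30 36
f 29 36 39
f 29 39 40
f 30 34 38
f 34 40 33
f 40 39 31
f 39 36 35
f 36 30 37
f 32 38 33
f 32 33 31
f 32 31 35
f 32 35 37
f 32 37 38
f 33 38 34
f 31 33 40
f 35 31 39
f 37 35 36
f 38 37 30
f 42 44 41
f 45 42 41
f 41 44 43
f 43 45 41
f 42 48 44
f 46 42 45
f 46 48 42
f 44 48 43
f 47 45 43
f 43 48 47
f 47 46 45
f 48 46 47
f 50 49 53
f 50 53 51
f 51 53 54
f 51 54 52
f 53 49 55
f 53 55 54
f 54 55 56
f 54 56 52
f 55 49 57
f 55 57 56
f 56 57 58
f 56 58 52
f 57 49 59
f 57 59 58
f 58 59 60
f 58 60 52
f 59 49 61
f 59 61 60
f 60 61 62
f 60 62 52
f 61 49 63
f 61 63 62
f 62 63 64
f 62 64 52
f 63 49 65
f 63 65 64
f 64 65 66
f 64 66 52
f 65 49 67
f 65 67 66
f 66 67 68
f 66 68 52
f 67 49 69
f 67 69 68
f 68 69 70
f 68 70 52
f 69 49 71
f 69 71 70
f 70 71 72
f 70 72 52
f 71 49 50
f 71 50 72
f 72 50 51
f 72 51 52
f 74 76 73
f 77 74 73
f 73 76 75
f 75 77 73
f 74 80 76
f 78 74 77
f 78 80 74
f 76 80 75
f 79 77 75
f 75 80 79
f 79 78 77
f 80 78 79



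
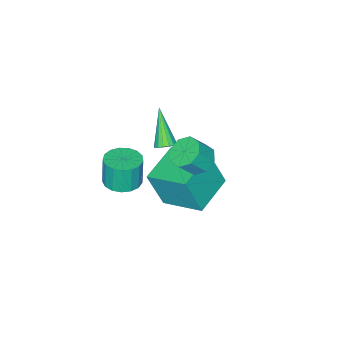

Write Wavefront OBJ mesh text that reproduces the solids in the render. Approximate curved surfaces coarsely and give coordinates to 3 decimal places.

v 1.032 0.483 -2.666
v 1.681 -0.094 -2.627
v 1.538 -0.161 -1.196
v 0.888 0.417 -1.234
v 1.873 0.274 -2.591
v 1.729 0.207 -1.16
v 1.872 0.69 -2.572
v 1.728 0.623 -1.141
v 1.678 1.058 -2.574
v 1.535 0.992 -1.143
v 1.337 1.295 -2.597
v 1.193 1.229 -1.166
v 0.925 1.346 -2.636
v 0.782 1.28 -1.205
v 0.538 1.2 -2.682
v 0.395 1.133 -1.251
v 0.264 0.889 -2.724
v 0.121 0.822 -1.292
v 0.166 0.485 -2.752
v 0.023 0.419 -1.321
v 0.266 0.081 -2.761
v 0.123 0.014 -1.33
v 0.542 -0.231 -2.748
v 0.398 -0.297 -1.317
v 0.93 -0.379 -2.716
v 0.786 -0.446 -1.285
v 1.341 -0.33 -2.672
v 1.197 -0.397 -1.241
v -0.162 3.877 0.429
v 0.471 4.148 0.042
v 1.115 3.873 0.904
v 0.482 3.603 1.291
v 0.205 4.575 0.377
v 0.849 4.3 1.239
v -0.276 4.593 0.743
v 0.368 4.319 1.604
v -0.691 4.192 0.925
v -0.047 3.917 1.786
v -0.795 3.607 0.816
v -0.151 3.332 1.678
v -0.529 3.18 0.481
v 0.115 2.905 1.343
v -0.048 3.161 0.116
v 0.596 2.887 0.977
v 0.367 3.563 -0.066
v 1.011 3.288 0.795
v -0.615 1.506 -0.679
v -0.268 1.697 -0.357
v -1.365 0.414 0.779
v -0.456 1.851 -0.339
v -0.681 1.927 -0.398
v -0.89 1.905 -0.521
v -1.037 1.793 -0.681
v -1.086 1.615 -0.84
v -1.028 1.412 -0.962
v -0.875 1.23 -1.02
v -0.663 1.112 -0.999
v -0.439 1.084 -0.905
v -0.256 1.153 -0.759
v -0.155 1.303 -0.595
v -0.159 1.499 -0.45
v -2.872 0.689 -5.074
v -2.431 0.108 -3.179
v -3.178 2.712 -4.381
v -2.736 2.131 -2.487
v -0.864 1.109 -5.413
v -0.422 0.528 -3.519
v -1.169 3.132 -4.721
v -0.728 2.551 -2.826
f 2 1 5
f 2 5 3
f 3 5 6
f 3 6 4
f 5 1 7
f 5 7 6
f 6 7 8
f 6 8 4
f 7 1 9
f 7 9 8
f 8 9 10
f 8 10 4
f 9 1 11
f 9 11 10
f 10 11 12
f 10 12 4
f 11 1 13
f 11 13 12
f 12 13 14
f 12 14 4
f 13 1 15
f 13 15 14
f 14 15 16
f 14 16 4
f 15 1 17
f 15 17 16
f 16 17 18
f 16 18 4
f 17 1 19
f 17 19 18
f 18 19 20
f 18 20 4
f 19 1 21
f 19 21 20
f 20 21 22
f 20 22 4
f 21 1 23
f 21 23 22
f 22 23 24
f 22 24 4
f 23 1 25
f 23 25 24
f 24 25 26
f 24 26 4
f 25 1 27
f 25 27 26
f 26 27 28
f 26 28 4
f 27 1 2
f 27 2 28
f 28 2 3
f 28 3 4
f 30 29 33
f 30 33 31
f 31 33 34
f 31 34 32
f 33 29 35
f 33 35 34
f 34 35 36
f 34 36 32
f 35 29 37
f 35 37 36
f 36 37 38
f 36 38 32
f 37 29 39
f 37 39 38
f 38 39 40
f 38 40 32
f 39 29 41
f 39 41 40
f 40 41 42
f 40 42 32
f 41 29 43
f 41 43 42
f 42 43 44
f 42 44 32
f 43 29 45
f 43 45 44
f 44 45 46
f 44 46 32
f 45 29 30
f 45 30 46
f 46 30 31
f 46 31 32
f 48 47 50
f 48 50 49
f 50 47 51
f 50 51 49
f 51 47 52
f 51 52 49
f 52 47 53
f 52 53 49
f 53 47 54
f 53 54 49
f 54 47 55
f 54 55 49
f 55 47 56
f 55 56 49
f 56 47 57
f 56 57 49
f 57 47 58
f 57 58 49
f 58 47 59
f 58 59 49
f 59 47 60
f 59 60 49
f 60 47 61
f 60 61 49
f 61 47 48
f 61 48 49
f 63 65 62
f 66 63 62
f 62 65 64
f 64 66 62
f 63 69 65
f 67 63 66
f 67 69 63
f 65 69 64
f 68 66 64
f 64 69 68
f 68 67 66
f 69 67 68



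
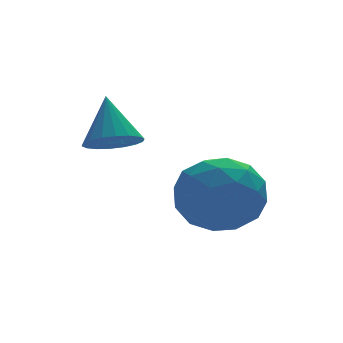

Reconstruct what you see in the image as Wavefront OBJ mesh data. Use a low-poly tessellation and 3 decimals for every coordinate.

v 1.126 1.327 -2.36
v 1.462 0.955 -2.158
v 1.234 1.913 -1.46
v 1.61 1.105 -2.274
v 1.663 1.298 -2.406
v 1.609 1.497 -2.529
v 1.46 1.663 -2.619
v 1.244 1.761 -2.658
v 1.005 1.774 -2.637
v 0.79 1.698 -2.562
v 0.641 1.549 -2.447
v 0.589 1.355 -2.314
v 0.642 1.156 -2.191
v 0.792 0.991 -2.101
v 1.007 0.892 -2.063
v 1.246 0.879 -2.083
v 2.014 0.786 -3.366
v 2.815 0.979 -3.115
v 2.445 -0.479 -3.765
v 3.246 -0.286 -3.514
v 2.623 -0.39 -2.927
v 2.357 0.392 -2.68
v 2.903 0.108 -4.2
v 2.637 0.89 -3.953
v 3.365 0.56 -3.63
v 3.192 0.253 -2.843
v 2.068 0.247 -4.037
v 1.895 -0.06 -3.25
v 2.377 0.994 -3.205
v 2.883 -0.494 -3.675
v 2.517 -0.555 -3.33
v 2.988 -0.441 -3.182
v 2.107 0.649 -2.95
v 2.579 0.762 -2.802
v 2.466 -0.042 -2.692
v 2.681 -0.262 -4.078
v 3.153 -0.149 -3.93
v 2.272 0.941 -3.698
v 2.743 1.055 -3.55
v 2.794 0.542 -4.188
v 3.171 0.861 -3.36
v 3.424 0.117 -3.595
v 3.222 0.349 -3.998
v 3.066 0.808 -3.853
v 3.069 0.681 -2.898
v 3.323 -0.063 -3.133
v 2.957 -0.124 -2.788
v 2.8 0.336 -2.642
v 3.392 0.434 -3.201
v 1.937 0.563 -3.747
v 2.191 -0.181 -3.982
v 2.46 0.164 -4.238
v 2.303 0.624 -4.092
v 1.836 0.383 -3.285
v 2.089 -0.361 -3.52
v 2.194 -0.308 -3.027
v 2.038 0.151 -2.882
v 1.868 0.066 -3.679
f 2 1 4
f 2 4 3
f 4 1 5
f 4 5 3
f 5 1 6
f 5 6 3
f 6 1 7
f 6 7 3
f 7 1 8
f 7 8 3
f 8 1 9
f 8 9 3
f 9 1 10
f 9 10 3
f 10 1 11
f 10 11 3
f 11 1 12
f 11 12 3
f 12 1 13
f 12 13 3
f 13 1 14
f 13 14 3
f 14 1 15
f 14 15 3
f 15 1 16
f 15 16 3
f 16 1 2
f 16 2 3
f 17 54 33
f 54 28 57
f 33 57 22
f 54 57 33
f 17 33 29
f 33 22 34
f 29 34 18
f 33 34 29
f 17 29 38
f 29 18 39
f 38 39 24
f 29 39 38
f 17 38 50
f 38 24 53
f 50 53 27
f 38 53 50
f 17 50 54
f 50 27 58
f 54 58 28
f 50 58 54
f 18 34 45
f 34 22 48
f 45 48 26
f 34 48 45
f 22 57 35
f 57 28 56
f 35 56 21
f 57 56 35
f 28 58 55
f 58 27 51
f 55 51 19
f 58 51 55
f 27 53 52
f 53 24 40
f 52 40 23
f 53 40 52
f 24 39 44
f 39 18 41
f 44 41 25
f 39 41 44
f 20 46 32
f 46 26 47
f 32 47 21
f 46 47 32
f 20 32 30
f 32 21 31
f 30 31 19
f 32 31 30
f 20 30 37
f 30 19 36
f 37 36 23
f 30 36 37
f 20 37 42
f 37 23 43
f 42 43 25
f 37 43 42
f 20 42 46
f 42 25 49
f 46 49 26
f 42 49 46
f 21 47 35
f 47 26 48
f 35 48 22
f 47 48 35
f 19 31 55
f 31 21 56
f 55 56 28
f 31 56 55
f 23 36 52
f 36 19 51
f 52 51 27
f 36 51 52
f 25 43 44
f 43 23 40
f 44 40 24
f 43 40 44
f 26 49 45
f 49 25 41
f 45 41 18
f 49 41 45



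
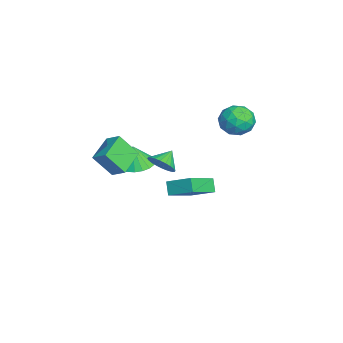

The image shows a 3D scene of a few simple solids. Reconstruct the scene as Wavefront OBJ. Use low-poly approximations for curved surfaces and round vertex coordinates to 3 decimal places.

v 3.153 -3.068 1.16
v 3.132 -4.006 2.394
v 1.822 -2.38 1.661
v 1.801 -3.318 2.895
v 3.659 -2.442 1.645
v 3.638 -3.38 2.879
v 2.328 -1.754 2.146
v 2.307 -2.692 3.38
v -2.406 3.78 0.55
v -1.691 3.193 1.003
v -3.449 3.487 1.817
v -2.734 2.9 2.27
v -2.596 3.919 2.2
v -1.951 4.1 1.417
v -3.189 2.58 1.403
v -2.544 2.761 0.62
v -2.174 2.452 1.531
v -1.808 3.279 2.024
v -3.332 3.401 0.796
v -2.966 4.228 1.289
v -1.957 3.512 0.665
v -3.183 3.168 2.155
v -3.102 3.767 2.113
v -2.682 3.422 2.38
v -2.11 4.045 0.909
v -1.689 3.7 1.175
v -2.222 4.127 1.879
v -3.451 2.98 1.645
v -3.03 2.635 1.911
v -2.458 3.258 0.44
v -2.038 2.913 0.707
v -2.918 2.553 0.941
v -1.821 2.731 1.242
v -2.434 2.559 1.987
v -2.701 2.371 1.477
v -2.322 2.477 1.016
v -1.605 3.218 1.532
v -2.219 3.046 2.276
v -2.138 3.645 2.235
v -1.759 3.751 1.775
v -1.89 2.782 1.842
v -2.921 3.634 0.544
v -3.535 3.462 1.288
v -3.381 2.929 1.045
v -3.002 3.035 0.585
v -2.706 4.121 0.833
v -3.319 3.949 1.578
v -2.818 4.203 1.804
v -2.439 4.309 1.343
v -3.25 3.898 0.978
v -0.01 -0.612 -0.214
v 0.332 -0.936 0.457
v -0.67 -0.048 0.394
v 0.514 -0.676 0.414
v 0.616 -0.406 0.275
v 0.622 -0.168 0.061
v 0.533 0.002 -0.194
v 0.361 0.08 -0.453
v 0.132 0.052 -0.675
v -0.118 -0.078 -0.827
v -0.352 -0.288 -0.885
v -0.534 -0.548 -0.842
v -0.636 -0.817 -0.703
v -0.642 -1.056 -0.489
v -0.553 -1.226 -0.234
v -0.38 -1.303 0.024
v -0.152 -1.275 0.247
v 0.098 -1.146 0.398
v -3.822 -1.821 -2.518
v -2.944 -2.328 -2.629
v -3.758 -1.999 -1.202
v -2.81 -1.929 -2.582
v -2.85 -1.511 -2.523
v -3.059 -1.146 -2.464
v -3.399 -0.899 -2.414
v -3.813 -0.81 -2.382
v -4.228 -0.897 -2.374
v -4.573 -1.143 -2.39
v -4.788 -1.507 -2.429
v -4.836 -1.925 -2.483
v -4.709 -2.325 -2.543
v -4.428 -2.638 -2.599
v -4.042 -2.809 -2.641
v -3.619 -2.81 -2.662
v -3.23 -2.64 -2.658
v -4.076 0.961 -4.233
v -2.74 -0.283 -3.299
v -3.403 2.201 -3.544
v -2.067 0.957 -2.61
v -3.513 1.043 -4.93
v -2.177 -0.201 -3.996
v -2.84 2.283 -4.241
v -1.504 1.039 -3.307
f 2 4 1
f 5 2 1
f 1 4 3
f 3 5 1
f 2 8 4
f 6 2 5
f 6 8 2
f 4 8 3
f 7 5 3
f 3 8 7
f 7 6 5
f 8 6 7
f 9 46 25
f 46 20 49
f 25 49 14
f 46 49 25
f 9 25 21
f 25 14 26
f 21 26 10
f 25 26 21
f 9 21 30
f 21 10 31
f 30 31 16
f 21 31 30
f 9 30 42
f 30 16 45
f 42 45 19
f 30 45 42
f 9 42 46
f 42 19 50
f 46 50 20
f 42 50 46
f 10 26 37
f 26 14 40
f 37 40 18
f 26 40 37
f 14 49 27
f 49 20 48
f 27 48 13
f 49 48 27
f 20 50 47
f 50 19 43
f 47 43 11
f 50 43 47
f 19 45 44
f 45 16 32
f 44 32 15
f 45 32 44
f 16 31 36
f 31 10 33
f 36 33 17
f 31 33 36
f 12 38 24
f 38 18 39
f 24 39 13
f 38 39 24
f 12 24 22
f 24 13 23
f 22 23 11
f 24 23 22
f 12 22 29
f 22 11 28
f 29 28 15
f 22 28 29
f 12 29 34
f 29 15 35
f 34 35 17
f 29 35 34
f 12 34 38
f 34 17 41
f 38 41 18
f 34 41 38
f 13 39 27
f 39 18 40
f 27 40 14
f 39 40 27
f 11 23 47
f 23 13 48
f 47 48 20
f 23 48 47
f 15 28 44
f 28 11 43
f 44 43 19
f 28 43 44
f 17 35 36
f 35 15 32
f 36 32 16
f 35 32 36
f 18 41 37
f 41 17 33
f 37 33 10
f 41 33 37
f 52 51 54
f 52 54 53
f 54 51 55
f 54 55 53
f 55 51 56
f 55 56 53
f 56 51 57
f 56 57 53
f 57 51 58
f 57 58 53
f 58 51 59
f 58 59 53
f 59 51 60
f 59 60 53
f 60 51 61
f 60 61 53
f 61 51 62
f 61 62 53
f 62 51 63
f 62 63 53
f 63 51 64
f 63 64 53
f 64 51 65
f 64 65 53
f 65 51 66
f 65 66 53
f 66 51 67
f 66 67 53
f 67 51 68
f 67 68 53
f 68 51 52
f 68 52 53
f 70 69 72
f 70 72 71
f 72 69 73
f 72 73 71
f 73 69 74
f 73 74 71
f 74 69 75
f 74 75 71
f 75 69 76
f 75 76 71
f 76 69 77
f 76 77 71
f 77 69 78
f 77 78 71
f 78 69 79
f 78 79 71
f 79 69 80
f 79 80 71
f 80 69 81
f 80 81 71
f 81 69 82
f 81 82 71
f 82 69 83
f 82 83 71
f 83 69 84
f 83 84 71
f 84 69 85
f 84 85 71
f 85 69 70
f 85 70 71
f 87 89 86
f 90 87 86
f 86 89 88
f 88 90 86
f 87 93 89
f 91 87 90
f 91 93 87
f 89 93 88
f 92 90 88
f 88 93 92
f 92 91 90
f 93 91 92



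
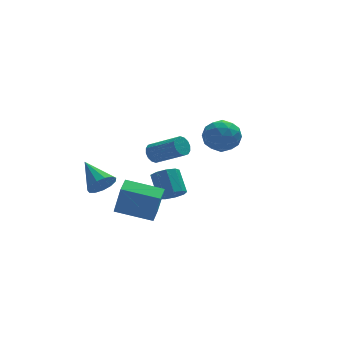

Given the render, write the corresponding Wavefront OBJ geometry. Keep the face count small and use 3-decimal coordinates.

v -2.931 1.703 -1.319
v -2.459 1.487 -0.672
v -3.389 3.277 -0.461
v -2.182 1.727 -0.964
v -2.143 1.959 -1.368
v -2.355 2.109 -1.757
v -2.75 2.131 -2.007
v -3.202 2.017 -2.039
v -3.569 1.803 -1.842
v -3.733 1.558 -1.479
v -3.643 1.358 -1.066
v -3.327 1.268 -0.733
v -2.885 1.317 -0.586
v 3.166 2.643 0.645
v 4.181 2.299 0.605
v 2.719 1.221 1.535
v 3.734 0.877 1.495
v 3.482 1.733 2.089
v 3.758 2.612 1.539
v 3.142 0.908 0.601
v 3.418 1.787 0.051
v 4.166 1.226 0.577
v 4.376 1.737 1.497
v 2.524 1.783 0.643
v 2.734 2.294 1.563
v 3.712 2.595 0.547
v 3.188 0.925 1.593
v 3.039 1.428 1.943
v 3.636 1.226 1.919
v 3.464 2.78 1.096
v 4.06 2.577 1.072
v 3.65 2.245 1.945
v 2.84 0.943 1.068
v 3.436 0.74 1.044
v 3.264 2.294 0.221
v 3.861 2.092 0.197
v 3.25 1.275 0.195
v 4.3 1.763 0.507
v 4.038 0.928 1.03
v 3.69 0.946 0.505
v 3.852 1.462 0.181
v 4.424 2.063 1.047
v 4.161 1.227 1.571
v 4.013 1.731 1.92
v 4.175 2.247 1.597
v 4.415 1.433 1.031
v 2.739 2.293 0.569
v 2.476 1.457 1.093
v 2.725 1.273 0.543
v 2.887 1.789 0.22
v 2.862 2.592 1.11
v 2.6 1.757 1.633
v 3.048 2.058 1.959
v 3.21 2.574 1.635
v 2.485 2.087 1.109
v -1.535 -2.613 3.247
v -1.316 -2.825 2.753
v -0.246 -3.92 3.7
v -0.465 -3.707 4.193
v -1.14 -2.592 2.823
v -0.07 -3.687 3.769
v -1.069 -2.365 3.006
v 0.001 -3.46 3.952
v -1.123 -2.204 3.253
v -0.053 -3.299 4.2
v -1.288 -2.153 3.499
v -0.218 -3.248 4.446
v -1.519 -2.224 3.677
v -0.448 -3.319 4.624
v -1.754 -2.4 3.74
v -0.684 -3.495 4.687
v -1.93 -2.633 3.671
v -0.86 -3.728 4.617
v -2.001 -2.86 3.488
v -0.931 -3.955 4.434
v -1.947 -3.021 3.24
v -0.877 -4.116 4.187
v -1.782 -3.072 2.994
v -0.712 -4.167 3.941
v -1.552 -3.001 2.816
v -0.481 -4.096 3.763
v 0.872 2.021 -3.044
v 1.323 1.601 -2.55
v 1.28 2.739 -1.543
v 0.828 3.159 -2.036
v 1.634 1.901 -2.875
v 1.591 3.038 -1.868
v 1.588 2.257 -3.279
v 1.545 3.394 -2.272
v 1.207 2.503 -3.573
v 1.163 3.64 -2.566
v 0.669 2.523 -3.619
v 0.625 3.661 -2.612
v 0.226 2.309 -3.396
v 0.182 3.446 -2.389
v 0.085 1.96 -3.008
v 0.042 3.097 -2.001
v 0.312 1.64 -2.637
v 0.269 2.777 -1.63
v 0.801 1.498 -2.456
v 0.758 2.636 -1.449
v -2.72 0.367 -2.507
v -2.429 0.085 -0.764
v -2.213 1.262 -2.447
v -1.923 0.98 -0.703
v -0.957 -0.6 -2.957
v -0.667 -0.882 -1.213
v -0.451 0.295 -2.896
v -0.16 0.013 -1.153
f 2 1 4
f 2 4 3
f 4 1 5
f 4 5 3
f 5 1 6
f 5 6 3
f 6 1 7
f 6 7 3
f 7 1 8
f 7 8 3
f 8 1 9
f 8 9 3
f 9 1 10
f 9 10 3
f 10 1 11
f 10 11 3
f 11 1 12
f 11 12 3
f 12 1 13
f 12 13 3
f 13 1 2
f 13 2 3
f 14 51 30
f 51 25 54
f 30 54 19
f 51 54 30
f 14 30 26
f 30 19 31
f 26 31 15
f 30 31 26
f 14 26 35
f 26 15 36
f 35 36 21
f 26 36 35
f 14 35 47
f 35 21 50
f 47 50 24
f 35 50 47
f 14 47 51
f 47 24 55
f 51 55 25
f 47 55 51
f 15 31 42
f 31 19 45
f 42 45 23
f 31 45 42
f 19 54 32
f 54 25 53
f 32 53 18
f 54 53 32
f 25 55 52
f 55 24 48
f 52 48 16
f 55 48 52
f 24 50 49
f 50 21 37
f 49 37 20
f 50 37 49
f 21 36 41
f 36 15 38
f 41 38 22
f 36 38 41
f 17 43 29
f 43 23 44
f 29 44 18
f 43 44 29
f 17 29 27
f 29 18 28
f 27 28 16
f 29 28 27
f 17 27 34
f 27 16 33
f 34 33 20
f 27 33 34
f 17 34 39
f 34 20 40
f 39 40 22
f 34 40 39
f 17 39 43
f 39 22 46
f 43 46 23
f 39 46 43
f 18 44 32
f 44 23 45
f 32 45 19
f 44 45 32
f 16 28 52
f 28 18 53
f 52 53 25
f 28 53 52
f 20 33 49
f 33 16 48
f 49 48 24
f 33 48 49
f 22 40 41
f 40 20 37
f 41 37 21
f 40 37 41
f 23 46 42
f 46 22 38
f 42 38 15
f 46 38 42
f 57 56 60
f 57 60 58
f 58 60 61
f 58 61 59
f 60 56 62
f 60 62 61
f 61 62 63
f 61 63 59
f 62 56 64
f 62 64 63
f 63 64 65
f 63 65 59
f 64 56 66
f 64 66 65
f 65 66 67
f 65 67 59
f 66 56 68
f 66 68 67
f 67 68 69
f 67 69 59
f 68 56 70
f 68 70 69
f 69 70 71
f 69 71 59
f 70 56 72
f 70 72 71
f 71 72 73
f 71 73 59
f 72 56 74
f 72 74 73
f 73 74 75
f 73 75 59
f 74 56 76
f 74 76 75
f 75 76 77
f 75 77 59
f 76 56 78
f 76 78 77
f 77 78 79
f 77 79 59
f 78 56 80
f 78 80 79
f 79 80 81
f 79 81 59
f 80 56 57
f 80 57 81
f 81 57 58
f 81 58 59
f 83 82 86
f 83 86 84
f 84 86 87
f 84 87 85
f 86 82 88
f 86 88 87
f 87 88 89
f 87 89 85
f 88 82 90
f 88 90 89
f 89 90 91
f 89 91 85
f 90 82 92
f 90 92 91
f 91 92 93
f 91 93 85
f 92 82 94
f 92 94 93
f 93 94 95
f 93 95 85
f 94 82 96
f 94 96 95
f 95 96 97
f 95 97 85
f 96 82 98
f 96 98 97
f 97 98 99
f 97 99 85
f 98 82 100
f 98 100 99
f 99 100 101
f 99 101 85
f 100 82 83
f 100 83 101
f 101 83 84
f 101 84 85
f 103 105 102
f 106 103 102
f 102 105 104
f 104 106 102
f 103 109 105
f 107 103 106
f 107 109 103
f 105 109 104
f 108 106 104
f 104 109 108
f 108 107 106
f 109 107 108



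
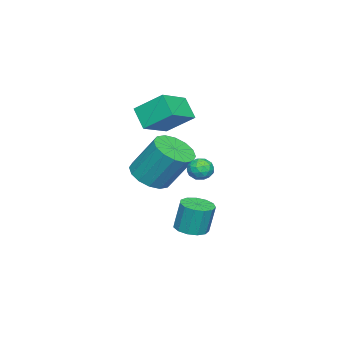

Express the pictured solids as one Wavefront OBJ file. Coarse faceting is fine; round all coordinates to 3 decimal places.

v 3.554 -0.181 1.915
v 4.028 -0.982 2.442
v 4.059 0.239 4.272
v 3.586 1.041 3.745
v 4.444 -0.682 2.234
v 4.475 0.54 4.064
v 4.622 -0.247 1.941
v 4.653 0.975 3.771
v 4.514 0.206 1.641
v 4.545 1.427 3.471
v 4.148 0.555 1.414
v 4.179 1.776 3.244
v 3.624 0.707 1.322
v 3.655 1.928 3.151
v 3.081 0.621 1.388
v 3.112 1.842 3.218
v 2.665 0.32 1.596
v 2.696 1.542 3.426
v 2.487 -0.115 1.889
v 2.518 1.107 3.719
v 2.595 -0.567 2.189
v 2.626 0.654 4.019
v 2.961 -0.916 2.416
v 2.992 0.305 4.246
v 3.485 -1.068 2.509
v 3.516 0.153 4.338
v 3.28 2.332 2.485
v 3.608 2.889 2.569
v 4.032 1.811 3.011
v 4.36 2.368 3.095
v 3.794 2.273 3.405
v 3.33 2.595 3.08
v 4.31 2.105 2.5
v 3.846 2.427 2.175
v 4.245 2.749 2.578
v 3.926 2.853 3.137
v 3.714 1.847 2.443
v 3.395 1.951 3.002
v 3.378 2.656 2.481
v 4.262 2.044 3.099
v 3.929 1.988 3.281
v 4.122 2.316 3.33
v 3.215 2.483 2.781
v 3.407 2.811 2.83
v 3.517 2.449 3.321
v 4.233 1.889 2.75
v 4.425 2.217 2.799
v 3.518 2.384 2.25
v 3.711 2.712 2.299
v 4.123 2.251 2.259
v 3.945 2.901 2.535
v 4.387 2.595 2.844
v 4.358 2.44 2.495
v 4.085 2.629 2.304
v 3.758 2.962 2.864
v 4.199 2.656 3.173
v 3.867 2.601 3.355
v 3.594 2.79 3.164
v 4.132 2.88 2.869
v 3.441 2.044 2.407
v 3.882 1.738 2.716
v 4.046 1.91 2.416
v 3.773 2.099 2.225
v 3.253 2.105 2.736
v 3.695 1.799 3.045
v 3.555 2.071 3.276
v 3.282 2.26 3.085
v 3.508 1.82 2.711
v -2.985 -2.703 3.277
v -3.06 -1.242 4.36
v -2.39 -1.942 2.292
v -2.465 -0.481 3.375
v -1.255 -3.139 3.985
v -1.33 -1.678 5.068
v -0.66 -2.378 3
v -0.735 -0.917 4.083
v 1.454 0.936 -2.105
v 1.936 0.263 -1.958
v 1.888 0.572 -0.388
v 1.406 1.244 -0.535
v 2.231 0.628 -2.02
v 2.183 0.937 -0.451
v 2.28 1.09 -2.11
v 2.232 1.399 -0.54
v 2.066 1.503 -2.197
v 2.018 1.812 -0.628
v 1.658 1.736 -2.256
v 1.61 2.045 -0.687
v 1.186 1.715 -2.266
v 1.137 2.024 -0.697
v 0.798 1.446 -2.225
v 0.75 1.755 -0.656
v 0.619 1.015 -2.146
v 0.571 1.324 -0.577
v 0.705 0.559 -2.054
v 0.657 0.868 -0.484
v 1.029 0.223 -1.977
v 0.98 0.531 -0.408
v 1.488 0.112 -1.942
v 1.439 0.421 -0.372
f 2 1 5
f 2 5 3
f 3 5 6
f 3 6 4
f 5 1 7
f 5 7 6
f 6 7 8
f 6 8 4
f 7 1 9
f 7 9 8
f 8 9 10
f 8 10 4
f 9 1 11
f 9 11 10
f 10 11 12
f 10 12 4
f 11 1 13
f 11 13 12
f 12 13 14
f 12 14 4
f 13 1 15
f 13 15 14
f 14 15 16
f 14 16 4
f 15 1 17
f 15 17 16
f 16 17 18
f 16 18 4
f 17 1 19
f 17 19 18
f 18 19 20
f 18 20 4
f 19 1 21
f 19 21 20
f 20 21 22
f 20 22 4
f 21 1 23
f 21 23 22
f 22 23 24
f 22 24 4
f 23 1 25
f 23 25 24
f 24 25 26
f 24 26 4
f 25 1 2
f 25 2 26
f 26 2 3
f 26 3 4
f 27 64 43
f 64 38 67
f 43 67 32
f 64 67 43
f 27 43 39
f 43 32 44
f 39 44 28
f 43 44 39
f 27 39 48
f 39 28 49
f 48 49 34
f 39 49 48
f 27 48 60
f 48 34 63
f 60 63 37
f 48 63 60
f 27 60 64
f 60 37 68
f 64 68 38
f 60 68 64
f 28 44 55
f 44 32 58
f 55 58 36
f 44 58 55
f 32 67 45
f 67 38 66
f 45 66 31
f 67 66 45
f 38 68 65
f 68 37 61
f 65 61 29
f 68 61 65
f 37 63 62
f 63 34 50
f 62 50 33
f 63 50 62
f 34 49 54
f 49 28 51
f 54 51 35
f 49 51 54
f 30 56 42
f 56 36 57
f 42 57 31
f 56 57 42
f 30 42 40
f 42 31 41
f 40 41 29
f 42 41 40
f 30 40 47
f 40 29 46
f 47 46 33
f 40 46 47
f 30 47 52
f 47 33 53
f 52 53 35
f 47 53 52
f 30 52 56
f 52 35 59
f 56 59 36
f 52 59 56
f 31 57 45
f 57 36 58
f 45 58 32
f 57 58 45
f 29 41 65
f 41 31 66
f 65 66 38
f 41 66 65
f 33 46 62
f 46 29 61
f 62 61 37
f 46 61 62
f 35 53 54
f 53 33 50
f 54 50 34
f 53 50 54
f 36 59 55
f 59 35 51
f 55 51 28
f 59 51 55
f 70 72 69
f 73 70 69
f 69 72 71
f 71 73 69
f 70 76 72
f 74 70 73
f 74 76 70
f 72 76 71
f 75 73 71
f 71 76 75
f 75 74 73
f 76 74 75
f 78 77 81
f 78 81 79
f 79 81 82
f 79 82 80
f 81 77 83
f 81 83 82
f 82 83 84
f 82 84 80
f 83 77 85
f 83 85 84
f 84 85 86
f 84 86 80
f 85 77 87
f 85 87 86
f 86 87 88
f 86 88 80
f 87 77 89
f 87 89 88
f 88 89 90
f 88 90 80
f 89 77 91
f 89 91 90
f 90 91 92
f 90 92 80
f 91 77 93
f 91 93 92
f 92 93 94
f 92 94 80
f 93 77 95
f 93 95 94
f 94 95 96
f 94 96 80
f 95 77 97
f 95 97 96
f 96 97 98
f 96 98 80
f 97 77 99
f 97 99 98
f 98 99 100
f 98 100 80
f 99 77 78
f 99 78 100
f 100 78 79
f 100 79 80



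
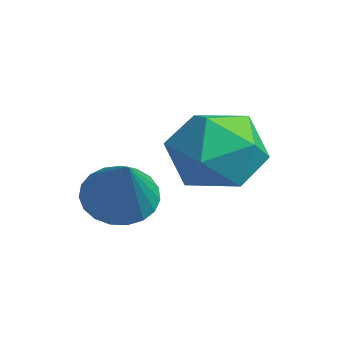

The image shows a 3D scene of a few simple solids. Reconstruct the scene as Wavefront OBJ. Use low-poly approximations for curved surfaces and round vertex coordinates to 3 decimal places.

v 1.12 -3.416 -3.181
v 1.603 -3.843 -3.751
v 2.48 -3.804 -1.739
v 1.729 -3.51 -3.781
v 1.751 -3.161 -3.707
v 1.663 -2.856 -3.542
v 1.481 -2.647 -3.315
v 1.237 -2.572 -3.065
v 0.973 -2.643 -2.835
v 0.734 -2.847 -2.665
v 0.562 -3.15 -2.584
v 0.486 -3.499 -2.606
v 0.52 -3.833 -2.728
v 0.658 -4.096 -2.928
v 0.875 -4.241 -3.172
v 1.135 -4.243 -3.418
v 1.393 -4.102 -3.622
v 2.824 -0.779 -1.878
v 3.468 -1.472 -1.16
v 1.532 -2.188 -2.08
v 2.176 -2.881 -1.362
v 1.616 -1.93 -0.923
v 2.414 -1.059 -0.799
v 2.586 -2.601 -2.441
v 3.384 -1.73 -2.317
v 3.321 -2.598 -1.508
v 2.722 -2.183 -0.57
v 2.278 -1.477 -2.67
v 1.679 -1.062 -1.732
f 2 1 4
f 2 4 3
f 4 1 5
f 4 5 3
f 5 1 6
f 5 6 3
f 6 1 7
f 6 7 3
f 7 1 8
f 7 8 3
f 8 1 9
f 8 9 3
f 9 1 10
f 9 10 3
f 10 1 11
f 10 11 3
f 11 1 12
f 11 12 3
f 12 1 13
f 12 13 3
f 13 1 14
f 13 14 3
f 14 1 15
f 14 15 3
f 15 1 16
f 15 16 3
f 16 1 17
f 16 17 3
f 17 1 2
f 17 2 3
f 18 29 23
f 18 23 19
f 18 19 25
f 18 25 28
f 18 28 29
f 19 23 27
f 23 29 22
f 29 28 20
f 28 25 24
f 25 19 26
f 21 27 22
f 21 22 20
f 21 20 24
f 21 24 26
f 21 26 27
f 22 27 23
f 20 22 29
f 24 20 28
f 26 24 25
f 27 26 19



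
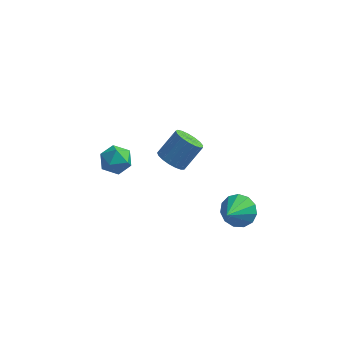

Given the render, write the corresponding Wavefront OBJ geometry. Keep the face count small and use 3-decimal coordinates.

v -3.151 3.632 -0.511
v -2.622 3.034 -0.553
v -3.938 2.886 0.193
v -3.409 2.288 0.151
v -3.24 2.942 0.579
v -2.753 3.402 0.143
v -3.807 2.518 -0.503
v -3.32 2.978 -0.939
v -3.028 2.345 -0.549
v -2.677 2.607 0.12
v -3.883 3.313 -0.48
v -3.532 3.575 0.189
v 2.321 1.738 -1.432
v 2.667 2.153 -0.802
v 1.999 0.542 -0.468
v 2.215 2.272 -0.806
v 1.797 2.221 -1.009
v 1.545 2.017 -1.346
v 1.539 1.725 -1.71
v 1.782 1.436 -1.987
v 2.197 1.243 -2.087
v 2.65 1.208 -1.98
v 3 1.34 -1.698
v 3.134 1.599 -1.333
v 3.01 1.902 -0.999
v -0.372 0.561 2.98
v 0.187 0.598 2.578
v 0.832 1.275 3.538
v 0.272 1.239 3.94
v 0.016 0.87 2.501
v 0.661 1.547 3.461
v -0.244 1.072 2.534
v 0.401 1.749 3.494
v -0.533 1.156 2.669
v 0.112 1.833 3.629
v -0.786 1.104 2.875
v -0.141 1.781 3.835
v -0.944 0.928 3.105
v -0.299 1.605 4.065
v -0.971 0.668 3.307
v -0.326 1.345 4.267
v -0.861 0.383 3.434
v -0.216 1.06 4.394
v -0.639 0.14 3.457
v 0.006 0.817 4.417
v -0.356 -0.007 3.37
v 0.289 0.67 4.33
v -0.077 -0.024 3.195
v 0.568 0.653 4.154
v 0.134 0.093 2.97
v 0.779 0.77 3.93
v 0.23 0.318 2.747
v 0.875 0.995 3.707
f 1 12 6
f 1 6 2
f 1 2 8
f 1 8 11
f 1 11 12
f 2 6 10
f 6 12 5
f 12 11 3
f 11 8 7
f 8 2 9
f 4 10 5
f 4 5 3
f 4 3 7
f 4 7 9
f 4 9 10
f 5 10 6
f 3 5 12
f 7 3 11
f 9 7 8
f 10 9 2
f 14 13 16
f 14 16 15
f 16 13 17
f 16 17 15
f 17 13 18
f 17 18 15
f 18 13 19
f 18 19 15
f 19 13 20
f 19 20 15
f 20 13 21
f 20 21 15
f 21 13 22
f 21 22 15
f 22 13 23
f 22 23 15
f 23 13 24
f 23 24 15
f 24 13 25
f 24 25 15
f 25 13 14
f 25 14 15
f 27 26 30
f 27 30 28
f 28 30 31
f 28 31 29
f 30 26 32
f 30 32 31
f 31 32 33
f 31 33 29
f 32 26 34
f 32 34 33
f 33 34 35
f 33 35 29
f 34 26 36
f 34 36 35
f 35 36 37
f 35 37 29
f 36 26 38
f 36 38 37
f 37 38 39
f 37 39 29
f 38 26 40
f 38 40 39
f 39 40 41
f 39 41 29
f 40 26 42
f 40 42 41
f 41 42 43
f 41 43 29
f 42 26 44
f 42 44 43
f 43 44 45
f 43 45 29
f 44 26 46
f 44 46 45
f 45 46 47
f 45 47 29
f 46 26 48
f 46 48 47
f 47 48 49
f 47 49 29
f 48 26 50
f 48 50 49
f 49 50 51
f 49 51 29
f 50 26 52
f 50 52 51
f 51 52 53
f 51 53 29
f 52 26 27
f 52 27 53
f 53 27 28
f 53 28 29



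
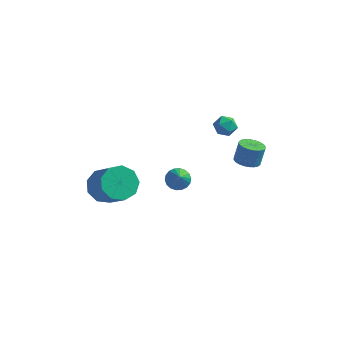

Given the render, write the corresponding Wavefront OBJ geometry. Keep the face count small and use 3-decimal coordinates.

v 3.858 1.795 2.782
v 4.386 1.343 2.858
v 4.531 1.692 3.934
v 4.002 2.145 3.858
v 4.518 1.564 2.769
v 4.663 1.914 3.844
v 4.55 1.821 2.681
v 4.694 2.171 3.756
v 4.476 2.074 2.609
v 4.62 2.423 3.684
v 4.308 2.284 2.563
v 4.452 2.634 3.638
v 4.071 2.42 2.55
v 4.216 2.77 3.626
v 3.802 2.461 2.573
v 3.947 2.811 3.649
v 3.542 2.4 2.628
v 3.686 2.75 3.703
v 3.329 2.248 2.706
v 3.474 2.597 3.782
v 3.197 2.026 2.796
v 3.342 2.376 3.871
v 3.166 1.769 2.884
v 3.31 2.119 3.959
v 3.24 1.517 2.956
v 3.384 1.866 4.031
v 3.408 1.306 3.002
v 3.552 1.656 4.077
v 3.644 1.17 3.014
v 3.789 1.52 4.09
v 3.913 1.129 2.991
v 4.058 1.479 4.067
v 4.174 1.19 2.937
v 4.318 1.54 4.012
v -2.944 -0.509 0.606
v -2.144 0.126 0.366
v -0.955 -0.815 1.833
v -1.756 -1.451 2.074
v -2.546 0.423 0.882
v -1.358 -0.519 2.349
v -3.135 0.283 1.269
v -1.946 -0.659 2.736
v -3.634 -0.228 1.346
v -2.446 -1.169 2.813
v -3.811 -0.87 1.077
v -2.623 -1.811 2.544
v -3.582 -1.343 0.588
v -2.394 -2.285 2.055
v -3.055 -1.426 0.107
v -1.866 -2.368 1.575
v -2.476 -1.08 -0.14
v -1.287 -2.022 1.328
v -2.116 -0.467 -0.038
v -0.928 -1.409 1.43
v 0.594 0.595 1.314
v 1.141 0.419 0.969
v 1.026 -0.355 2.486
v 1.234 0.655 1.126
v 1.2 0.879 1.32
v 1.047 1.047 1.513
v 0.803 1.125 1.666
v 0.518 1.098 1.749
v 0.248 0.972 1.747
v 0.046 0.771 1.658
v -0.047 0.535 1.501
v -0.013 0.311 1.308
v 0.141 0.143 1.115
v 0.384 0.065 0.962
v 0.669 0.092 0.878
v 0.939 0.218 0.881
v 1.562 3.138 3.977
v 1.913 3.475 4.458
v 2.487 3.025 3.382
v 2.838 3.362 3.863
v 2.593 2.737 3.993
v 2.021 2.807 4.361
v 2.379 3.693 3.479
v 1.807 3.763 3.847
v 2.418 3.818 4.15
v 2.55 3.227 4.468
v 1.85 3.273 3.372
v 1.982 2.682 3.69
f 2 1 5
f 2 5 3
f 3 5 6
f 3 6 4
f 5 1 7
f 5 7 6
f 6 7 8
f 6 8 4
f 7 1 9
f 7 9 8
f 8 9 10
f 8 10 4
f 9 1 11
f 9 11 10
f 10 11 12
f 10 12 4
f 11 1 13
f 11 13 12
f 12 13 14
f 12 14 4
f 13 1 15
f 13 15 14
f 14 15 16
f 14 16 4
f 15 1 17
f 15 17 16
f 16 17 18
f 16 18 4
f 17 1 19
f 17 19 18
f 18 19 20
f 18 20 4
f 19 1 21
f 19 21 20
f 20 21 22
f 20 22 4
f 21 1 23
f 21 23 22
f 22 23 24
f 22 24 4
f 23 1 25
f 23 25 24
f 24 25 26
f 24 26 4
f 25 1 27
f 25 27 26
f 26 27 28
f 26 28 4
f 27 1 29
f 27 29 28
f 28 29 30
f 28 30 4
f 29 1 31
f 29 31 30
f 30 31 32
f 30 32 4
f 31 1 33
f 31 33 32
f 32 33 34
f 32 34 4
f 33 1 2
f 33 2 34
f 34 2 3
f 34 3 4
f 36 35 39
f 36 39 37
f 37 39 40
f 37 40 38
f 39 35 41
f 39 41 40
f 40 41 42
f 40 42 38
f 41 35 43
f 41 43 42
f 42 43 44
f 42 44 38
f 43 35 45
f 43 45 44
f 44 45 46
f 44 46 38
f 45 35 47
f 45 47 46
f 46 47 48
f 46 48 38
f 47 35 49
f 47 49 48
f 48 49 50
f 48 50 38
f 49 35 51
f 49 51 50
f 50 51 52
f 50 52 38
f 51 35 53
f 51 53 52
f 52 53 54
f 52 54 38
f 53 35 36
f 53 36 54
f 54 36 37
f 54 37 38
f 56 55 58
f 56 58 57
f 58 55 59
f 58 59 57
f 59 55 60
f 59 60 57
f 60 55 61
f 60 61 57
f 61 55 62
f 61 62 57
f 62 55 63
f 62 63 57
f 63 55 64
f 63 64 57
f 64 55 65
f 64 65 57
f 65 55 66
f 65 66 57
f 66 55 67
f 66 67 57
f 67 55 68
f 67 68 57
f 68 55 69
f 68 69 57
f 69 55 70
f 69 70 57
f 70 55 56
f 70 56 57
f 71 82 76
f 71 76 72
f 71 72 78
f 71 78 81
f 71 81 82
f 72 76 80
f 76 82 75
f 82 81 73
f 81 78 77
f 78 72 79
f 74 80 75
f 74 75 73
f 74 73 77
f 74 77 79
f 74 79 80
f 75 80 76
f 73 75 82
f 77 73 81
f 79 77 78
f 80 79 72

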